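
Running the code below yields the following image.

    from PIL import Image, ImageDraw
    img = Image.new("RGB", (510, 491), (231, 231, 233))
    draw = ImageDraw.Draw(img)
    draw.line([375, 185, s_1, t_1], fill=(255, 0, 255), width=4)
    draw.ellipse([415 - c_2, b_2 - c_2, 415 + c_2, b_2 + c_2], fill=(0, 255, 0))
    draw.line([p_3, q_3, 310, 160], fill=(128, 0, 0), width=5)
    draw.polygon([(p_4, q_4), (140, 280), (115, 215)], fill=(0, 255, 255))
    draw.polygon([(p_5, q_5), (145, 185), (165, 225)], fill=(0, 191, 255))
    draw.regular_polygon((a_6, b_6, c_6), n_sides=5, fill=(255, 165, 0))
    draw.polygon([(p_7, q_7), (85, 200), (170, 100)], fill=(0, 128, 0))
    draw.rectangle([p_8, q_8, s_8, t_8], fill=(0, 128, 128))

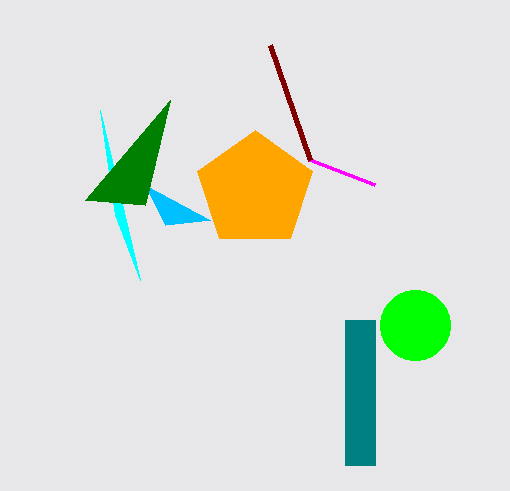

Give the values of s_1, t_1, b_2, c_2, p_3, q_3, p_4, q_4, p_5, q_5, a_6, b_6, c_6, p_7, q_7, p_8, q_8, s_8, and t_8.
s_1 = 310
t_1 = 160
b_2 = 325
c_2 = 35
p_3 = 270
q_3 = 45
p_4 = 100
q_4 = 110
p_5 = 210
q_5 = 220
a_6 = 255
b_6 = 190
c_6 = 60
p_7 = 145
q_7 = 205
p_8 = 345
q_8 = 320
s_8 = 375
t_8 = 465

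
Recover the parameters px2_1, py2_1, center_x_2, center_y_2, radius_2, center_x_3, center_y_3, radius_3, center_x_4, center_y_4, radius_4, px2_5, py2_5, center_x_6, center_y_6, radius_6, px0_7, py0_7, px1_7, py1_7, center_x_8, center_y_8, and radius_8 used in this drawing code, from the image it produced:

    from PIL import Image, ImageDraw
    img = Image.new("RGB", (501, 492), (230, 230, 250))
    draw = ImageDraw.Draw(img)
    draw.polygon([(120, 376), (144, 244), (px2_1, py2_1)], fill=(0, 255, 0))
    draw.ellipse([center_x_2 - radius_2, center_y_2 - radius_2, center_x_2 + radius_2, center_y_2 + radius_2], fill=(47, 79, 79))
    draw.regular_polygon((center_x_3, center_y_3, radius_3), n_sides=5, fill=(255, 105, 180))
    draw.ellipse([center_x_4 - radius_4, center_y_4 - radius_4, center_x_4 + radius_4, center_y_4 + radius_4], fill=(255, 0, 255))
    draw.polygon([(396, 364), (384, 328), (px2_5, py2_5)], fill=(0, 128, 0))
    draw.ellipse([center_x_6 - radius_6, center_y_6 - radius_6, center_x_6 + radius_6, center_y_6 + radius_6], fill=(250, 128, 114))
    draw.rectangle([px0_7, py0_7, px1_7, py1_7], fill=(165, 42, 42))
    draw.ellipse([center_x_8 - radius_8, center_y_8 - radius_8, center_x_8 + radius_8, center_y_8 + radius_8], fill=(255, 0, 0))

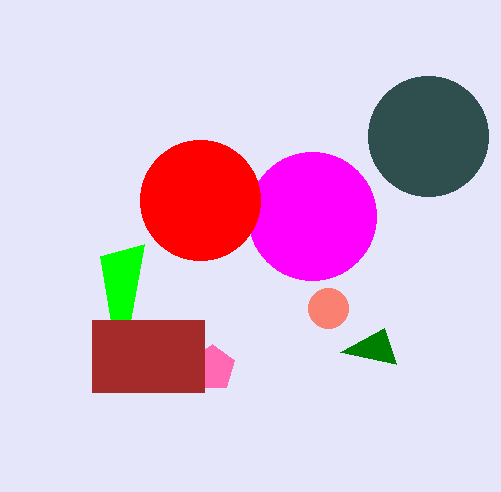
px2_1 = 100, py2_1 = 256, center_x_2 = 428, center_y_2 = 136, radius_2 = 60, center_x_3 = 212, center_y_3 = 368, radius_3 = 24, center_x_4 = 312, center_y_4 = 216, radius_4 = 64, px2_5 = 340, py2_5 = 352, center_x_6 = 328, center_y_6 = 308, radius_6 = 20, px0_7 = 92, py0_7 = 320, px1_7 = 204, py1_7 = 392, center_x_8 = 200, center_y_8 = 200, radius_8 = 60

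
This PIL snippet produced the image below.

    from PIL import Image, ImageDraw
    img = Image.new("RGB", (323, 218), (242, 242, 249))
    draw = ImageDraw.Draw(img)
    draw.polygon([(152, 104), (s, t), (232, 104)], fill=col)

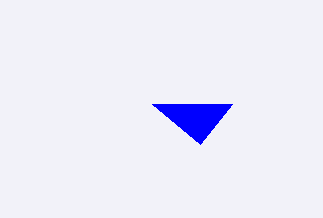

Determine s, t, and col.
s = 200
t = 144
col = 'blue'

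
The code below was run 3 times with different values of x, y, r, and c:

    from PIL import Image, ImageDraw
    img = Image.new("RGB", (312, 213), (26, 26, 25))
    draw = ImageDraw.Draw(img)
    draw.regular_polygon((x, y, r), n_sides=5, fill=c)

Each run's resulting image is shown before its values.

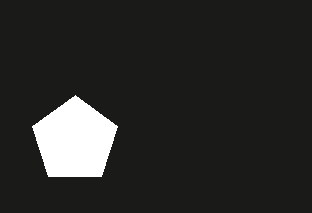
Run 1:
x = 75
y = 140
r = 45
c = 'white'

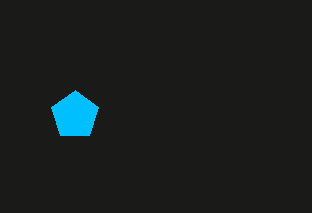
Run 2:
x = 75
y = 115
r = 25
c = 'deepskyblue'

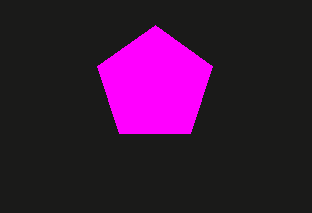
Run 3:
x = 155, y = 85, r = 60, c = 'magenta'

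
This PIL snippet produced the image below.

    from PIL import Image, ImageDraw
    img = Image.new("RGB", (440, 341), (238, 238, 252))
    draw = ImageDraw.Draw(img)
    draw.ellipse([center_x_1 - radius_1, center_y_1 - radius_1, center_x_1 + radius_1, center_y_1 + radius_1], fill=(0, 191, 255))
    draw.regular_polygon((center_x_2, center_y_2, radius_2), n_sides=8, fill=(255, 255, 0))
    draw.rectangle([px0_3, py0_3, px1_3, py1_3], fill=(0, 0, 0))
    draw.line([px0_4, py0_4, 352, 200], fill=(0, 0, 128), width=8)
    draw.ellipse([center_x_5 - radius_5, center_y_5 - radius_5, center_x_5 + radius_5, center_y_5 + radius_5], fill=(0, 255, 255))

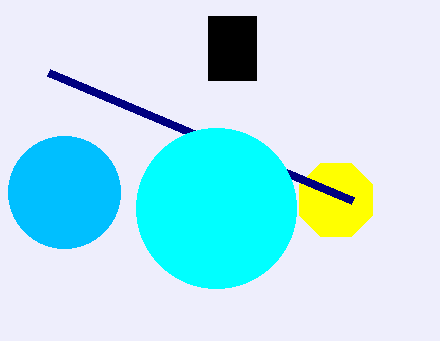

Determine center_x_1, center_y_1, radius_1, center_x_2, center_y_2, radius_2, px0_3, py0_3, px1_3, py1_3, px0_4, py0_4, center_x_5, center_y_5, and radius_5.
center_x_1 = 64; center_y_1 = 192; radius_1 = 56; center_x_2 = 336; center_y_2 = 200; radius_2 = 40; px0_3 = 208; py0_3 = 16; px1_3 = 256; py1_3 = 80; px0_4 = 48; py0_4 = 72; center_x_5 = 216; center_y_5 = 208; radius_5 = 80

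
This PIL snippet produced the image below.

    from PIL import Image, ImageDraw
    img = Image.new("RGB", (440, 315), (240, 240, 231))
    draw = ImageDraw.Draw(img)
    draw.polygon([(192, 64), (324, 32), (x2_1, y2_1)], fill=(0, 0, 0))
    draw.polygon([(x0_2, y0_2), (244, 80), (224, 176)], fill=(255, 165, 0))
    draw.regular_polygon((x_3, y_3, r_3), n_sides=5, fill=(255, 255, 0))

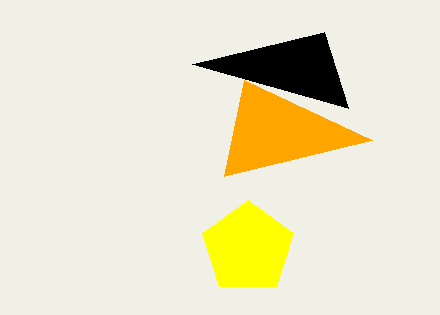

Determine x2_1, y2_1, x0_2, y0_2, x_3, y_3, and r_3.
x2_1 = 348, y2_1 = 108, x0_2 = 372, y0_2 = 140, x_3 = 248, y_3 = 248, r_3 = 48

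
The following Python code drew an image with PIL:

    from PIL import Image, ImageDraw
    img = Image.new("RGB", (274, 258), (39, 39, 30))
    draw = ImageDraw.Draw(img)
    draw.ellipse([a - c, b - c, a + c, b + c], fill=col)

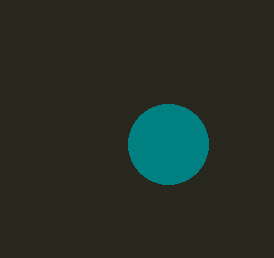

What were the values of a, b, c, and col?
a = 168; b = 144; c = 40; col = 'teal'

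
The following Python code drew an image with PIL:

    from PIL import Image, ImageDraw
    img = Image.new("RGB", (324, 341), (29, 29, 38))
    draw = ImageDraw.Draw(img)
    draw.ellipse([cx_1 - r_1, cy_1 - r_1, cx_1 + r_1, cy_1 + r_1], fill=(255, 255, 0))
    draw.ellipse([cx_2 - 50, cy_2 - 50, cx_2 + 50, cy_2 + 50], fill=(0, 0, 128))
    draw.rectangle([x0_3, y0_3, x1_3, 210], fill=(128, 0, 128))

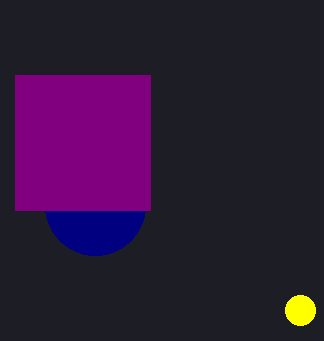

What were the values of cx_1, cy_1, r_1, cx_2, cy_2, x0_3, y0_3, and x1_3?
cx_1 = 300; cy_1 = 310; r_1 = 15; cx_2 = 95; cy_2 = 205; x0_3 = 15; y0_3 = 75; x1_3 = 150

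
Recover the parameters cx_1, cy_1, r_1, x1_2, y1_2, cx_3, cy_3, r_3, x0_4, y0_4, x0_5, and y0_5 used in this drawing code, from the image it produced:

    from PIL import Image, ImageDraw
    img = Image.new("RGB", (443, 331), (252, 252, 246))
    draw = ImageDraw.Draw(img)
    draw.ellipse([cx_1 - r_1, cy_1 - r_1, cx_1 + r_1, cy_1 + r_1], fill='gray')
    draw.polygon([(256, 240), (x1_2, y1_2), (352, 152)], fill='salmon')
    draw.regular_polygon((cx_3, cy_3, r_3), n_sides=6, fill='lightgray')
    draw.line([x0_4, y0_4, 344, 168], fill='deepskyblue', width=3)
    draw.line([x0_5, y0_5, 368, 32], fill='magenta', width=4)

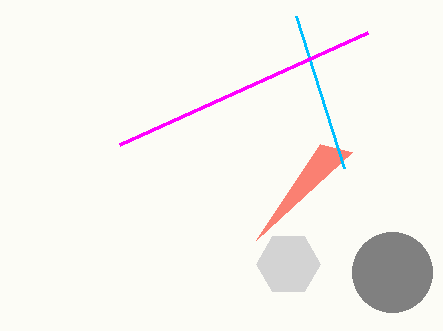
cx_1 = 392; cy_1 = 272; r_1 = 40; x1_2 = 320; y1_2 = 144; cx_3 = 288; cy_3 = 264; r_3 = 32; x0_4 = 296; y0_4 = 16; x0_5 = 120; y0_5 = 144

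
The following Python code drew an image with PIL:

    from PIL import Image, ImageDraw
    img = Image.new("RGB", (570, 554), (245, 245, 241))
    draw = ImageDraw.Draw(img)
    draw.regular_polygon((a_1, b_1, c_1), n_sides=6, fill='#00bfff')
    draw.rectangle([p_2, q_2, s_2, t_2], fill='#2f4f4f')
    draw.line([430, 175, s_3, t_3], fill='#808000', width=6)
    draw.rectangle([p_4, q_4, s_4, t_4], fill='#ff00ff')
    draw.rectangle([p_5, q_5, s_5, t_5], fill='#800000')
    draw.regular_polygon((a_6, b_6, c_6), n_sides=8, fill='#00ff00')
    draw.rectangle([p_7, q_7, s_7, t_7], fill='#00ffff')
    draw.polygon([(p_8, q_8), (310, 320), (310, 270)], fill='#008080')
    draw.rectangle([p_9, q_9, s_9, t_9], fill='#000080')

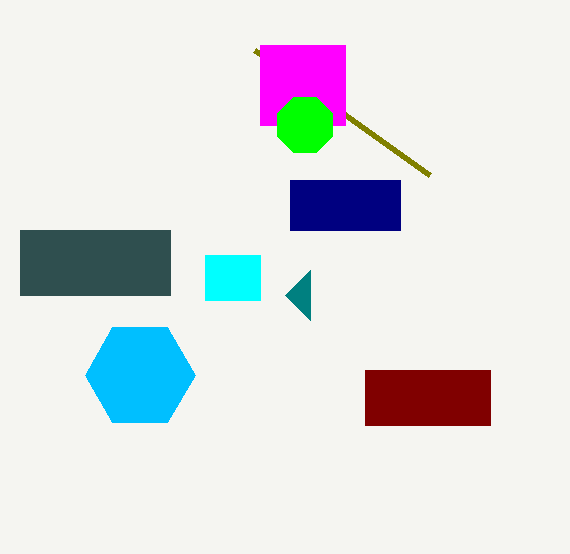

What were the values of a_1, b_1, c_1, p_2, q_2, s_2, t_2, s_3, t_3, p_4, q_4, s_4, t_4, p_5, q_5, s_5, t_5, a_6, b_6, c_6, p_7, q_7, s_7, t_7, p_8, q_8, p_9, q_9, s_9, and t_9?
a_1 = 140
b_1 = 375
c_1 = 55
p_2 = 20
q_2 = 230
s_2 = 170
t_2 = 295
s_3 = 255
t_3 = 50
p_4 = 260
q_4 = 45
s_4 = 345
t_4 = 125
p_5 = 365
q_5 = 370
s_5 = 490
t_5 = 425
a_6 = 305
b_6 = 125
c_6 = 30
p_7 = 205
q_7 = 255
s_7 = 260
t_7 = 300
p_8 = 285
q_8 = 295
p_9 = 290
q_9 = 180
s_9 = 400
t_9 = 230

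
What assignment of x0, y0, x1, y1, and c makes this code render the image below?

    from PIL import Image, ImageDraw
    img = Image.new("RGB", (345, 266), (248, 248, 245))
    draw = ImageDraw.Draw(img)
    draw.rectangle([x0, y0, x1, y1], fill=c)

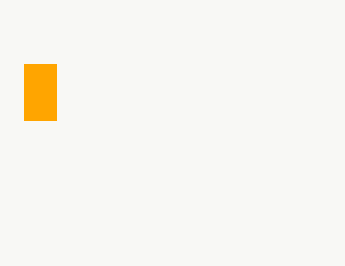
x0 = 24; y0 = 64; x1 = 56; y1 = 120; c = 'orange'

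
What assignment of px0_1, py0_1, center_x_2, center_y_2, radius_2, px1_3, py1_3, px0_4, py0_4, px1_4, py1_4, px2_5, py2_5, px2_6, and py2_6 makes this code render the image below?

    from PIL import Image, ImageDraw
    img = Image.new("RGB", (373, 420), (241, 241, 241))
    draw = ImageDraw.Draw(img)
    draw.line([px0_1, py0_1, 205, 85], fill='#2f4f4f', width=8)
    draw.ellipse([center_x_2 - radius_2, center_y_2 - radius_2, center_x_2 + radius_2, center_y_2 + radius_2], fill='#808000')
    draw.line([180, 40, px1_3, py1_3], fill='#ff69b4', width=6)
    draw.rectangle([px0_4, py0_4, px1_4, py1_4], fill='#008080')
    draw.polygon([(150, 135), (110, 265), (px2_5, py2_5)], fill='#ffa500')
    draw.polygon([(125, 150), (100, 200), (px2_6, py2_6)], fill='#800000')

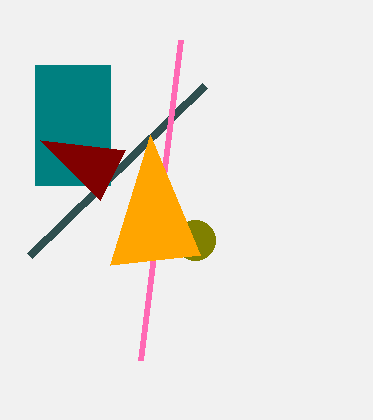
px0_1 = 30; py0_1 = 255; center_x_2 = 195; center_y_2 = 240; radius_2 = 20; px1_3 = 140; py1_3 = 360; px0_4 = 35; py0_4 = 65; px1_4 = 110; py1_4 = 185; px2_5 = 200; py2_5 = 255; px2_6 = 40; py2_6 = 140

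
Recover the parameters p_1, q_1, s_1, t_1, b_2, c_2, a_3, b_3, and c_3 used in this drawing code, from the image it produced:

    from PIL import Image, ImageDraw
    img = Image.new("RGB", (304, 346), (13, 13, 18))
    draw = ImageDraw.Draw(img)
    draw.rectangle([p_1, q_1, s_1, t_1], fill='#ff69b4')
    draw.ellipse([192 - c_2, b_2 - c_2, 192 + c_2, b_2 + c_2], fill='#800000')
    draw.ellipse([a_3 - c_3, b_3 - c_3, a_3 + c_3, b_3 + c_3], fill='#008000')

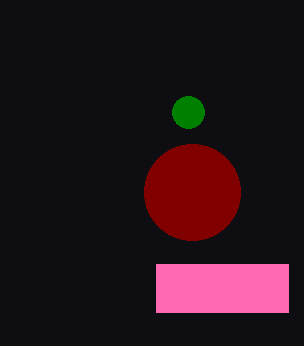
p_1 = 156; q_1 = 264; s_1 = 288; t_1 = 312; b_2 = 192; c_2 = 48; a_3 = 188; b_3 = 112; c_3 = 16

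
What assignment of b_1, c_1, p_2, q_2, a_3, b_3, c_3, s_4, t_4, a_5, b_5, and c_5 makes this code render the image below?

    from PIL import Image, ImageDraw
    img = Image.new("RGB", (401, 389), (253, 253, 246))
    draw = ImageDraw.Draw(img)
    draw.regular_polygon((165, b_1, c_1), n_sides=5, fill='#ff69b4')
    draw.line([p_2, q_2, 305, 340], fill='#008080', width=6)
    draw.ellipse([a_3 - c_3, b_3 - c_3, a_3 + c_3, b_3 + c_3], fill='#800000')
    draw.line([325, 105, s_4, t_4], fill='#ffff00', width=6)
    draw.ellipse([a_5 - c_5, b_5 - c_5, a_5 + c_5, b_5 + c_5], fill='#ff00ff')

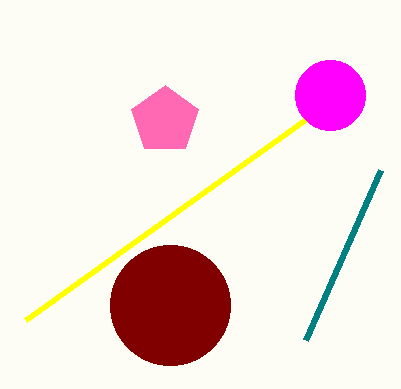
b_1 = 120; c_1 = 35; p_2 = 380; q_2 = 170; a_3 = 170; b_3 = 305; c_3 = 60; s_4 = 25; t_4 = 320; a_5 = 330; b_5 = 95; c_5 = 35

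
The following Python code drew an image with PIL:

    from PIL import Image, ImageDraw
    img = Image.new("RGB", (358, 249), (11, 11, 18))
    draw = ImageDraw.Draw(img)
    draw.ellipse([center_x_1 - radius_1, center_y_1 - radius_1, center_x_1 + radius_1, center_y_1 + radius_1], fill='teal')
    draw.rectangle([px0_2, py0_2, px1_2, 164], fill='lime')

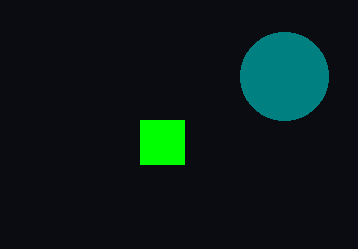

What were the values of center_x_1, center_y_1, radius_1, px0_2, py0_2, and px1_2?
center_x_1 = 284, center_y_1 = 76, radius_1 = 44, px0_2 = 140, py0_2 = 120, px1_2 = 184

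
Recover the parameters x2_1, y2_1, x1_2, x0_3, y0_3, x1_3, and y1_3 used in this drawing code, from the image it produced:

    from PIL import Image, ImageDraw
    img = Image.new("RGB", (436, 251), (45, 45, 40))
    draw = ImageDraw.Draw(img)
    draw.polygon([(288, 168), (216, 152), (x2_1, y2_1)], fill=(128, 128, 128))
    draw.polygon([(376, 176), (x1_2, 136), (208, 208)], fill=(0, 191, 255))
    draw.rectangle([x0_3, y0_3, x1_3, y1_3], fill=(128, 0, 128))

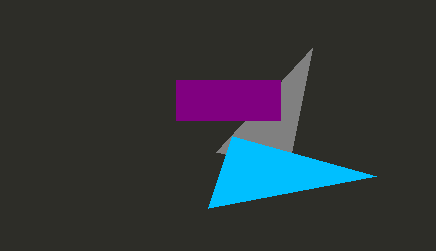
x2_1 = 312, y2_1 = 48, x1_2 = 232, x0_3 = 176, y0_3 = 80, x1_3 = 280, y1_3 = 120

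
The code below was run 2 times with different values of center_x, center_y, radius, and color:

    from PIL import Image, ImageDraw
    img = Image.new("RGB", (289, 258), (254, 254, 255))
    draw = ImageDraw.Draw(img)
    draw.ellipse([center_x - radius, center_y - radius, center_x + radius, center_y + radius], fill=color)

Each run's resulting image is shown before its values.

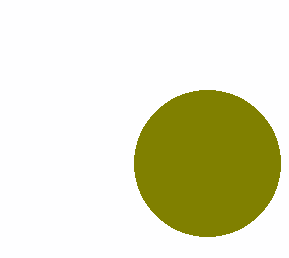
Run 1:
center_x = 207; center_y = 163; radius = 73; color = 'olive'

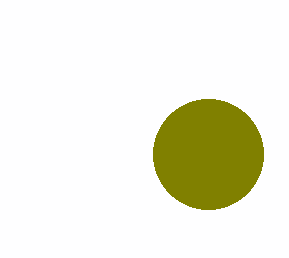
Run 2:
center_x = 208
center_y = 154
radius = 55
color = 'olive'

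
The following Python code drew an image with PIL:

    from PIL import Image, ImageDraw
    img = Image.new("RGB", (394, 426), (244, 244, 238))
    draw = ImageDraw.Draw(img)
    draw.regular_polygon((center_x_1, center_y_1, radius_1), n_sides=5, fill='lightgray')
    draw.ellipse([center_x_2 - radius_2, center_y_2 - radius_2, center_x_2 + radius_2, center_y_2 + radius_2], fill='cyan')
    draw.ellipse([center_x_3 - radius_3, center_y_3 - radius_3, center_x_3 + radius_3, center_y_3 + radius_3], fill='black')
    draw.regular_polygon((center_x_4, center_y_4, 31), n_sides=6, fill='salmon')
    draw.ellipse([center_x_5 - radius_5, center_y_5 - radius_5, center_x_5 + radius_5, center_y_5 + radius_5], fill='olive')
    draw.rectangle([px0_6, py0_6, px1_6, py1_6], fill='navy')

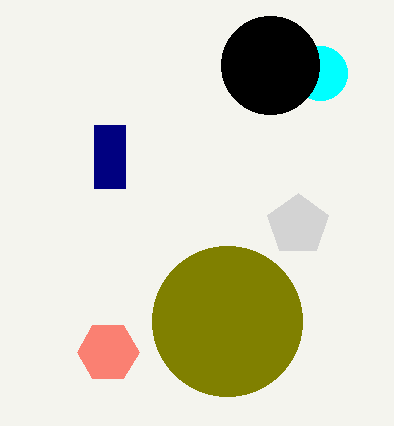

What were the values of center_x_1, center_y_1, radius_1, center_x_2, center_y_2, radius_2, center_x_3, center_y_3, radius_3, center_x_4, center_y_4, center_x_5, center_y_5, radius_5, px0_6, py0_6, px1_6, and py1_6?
center_x_1 = 298; center_y_1 = 225; radius_1 = 32; center_x_2 = 320; center_y_2 = 73; radius_2 = 27; center_x_3 = 270; center_y_3 = 65; radius_3 = 49; center_x_4 = 108; center_y_4 = 352; center_x_5 = 227; center_y_5 = 321; radius_5 = 75; px0_6 = 94; py0_6 = 125; px1_6 = 125; py1_6 = 188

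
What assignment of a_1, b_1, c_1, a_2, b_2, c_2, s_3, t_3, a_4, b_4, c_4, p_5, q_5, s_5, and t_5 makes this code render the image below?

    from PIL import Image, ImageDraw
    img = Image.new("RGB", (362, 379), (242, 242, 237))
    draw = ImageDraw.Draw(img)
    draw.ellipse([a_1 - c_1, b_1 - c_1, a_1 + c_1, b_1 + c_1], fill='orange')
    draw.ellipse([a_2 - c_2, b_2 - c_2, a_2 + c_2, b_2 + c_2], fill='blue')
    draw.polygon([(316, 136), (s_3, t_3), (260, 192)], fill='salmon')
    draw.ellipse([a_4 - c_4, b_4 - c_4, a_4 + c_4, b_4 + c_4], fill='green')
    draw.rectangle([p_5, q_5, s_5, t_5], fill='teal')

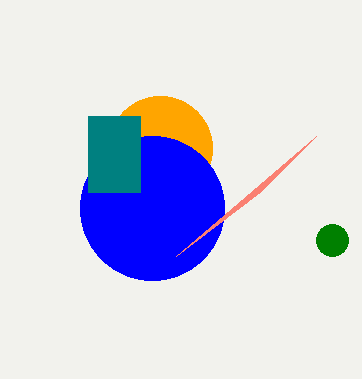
a_1 = 160
b_1 = 148
c_1 = 52
a_2 = 152
b_2 = 208
c_2 = 72
s_3 = 176
t_3 = 256
a_4 = 332
b_4 = 240
c_4 = 16
p_5 = 88
q_5 = 116
s_5 = 140
t_5 = 192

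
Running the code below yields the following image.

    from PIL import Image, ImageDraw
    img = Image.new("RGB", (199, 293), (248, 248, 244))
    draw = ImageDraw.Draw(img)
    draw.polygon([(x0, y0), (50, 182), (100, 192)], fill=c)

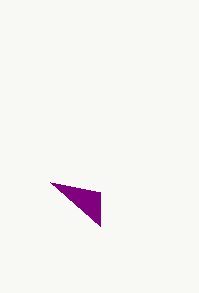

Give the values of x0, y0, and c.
x0 = 100; y0 = 226; c = 'purple'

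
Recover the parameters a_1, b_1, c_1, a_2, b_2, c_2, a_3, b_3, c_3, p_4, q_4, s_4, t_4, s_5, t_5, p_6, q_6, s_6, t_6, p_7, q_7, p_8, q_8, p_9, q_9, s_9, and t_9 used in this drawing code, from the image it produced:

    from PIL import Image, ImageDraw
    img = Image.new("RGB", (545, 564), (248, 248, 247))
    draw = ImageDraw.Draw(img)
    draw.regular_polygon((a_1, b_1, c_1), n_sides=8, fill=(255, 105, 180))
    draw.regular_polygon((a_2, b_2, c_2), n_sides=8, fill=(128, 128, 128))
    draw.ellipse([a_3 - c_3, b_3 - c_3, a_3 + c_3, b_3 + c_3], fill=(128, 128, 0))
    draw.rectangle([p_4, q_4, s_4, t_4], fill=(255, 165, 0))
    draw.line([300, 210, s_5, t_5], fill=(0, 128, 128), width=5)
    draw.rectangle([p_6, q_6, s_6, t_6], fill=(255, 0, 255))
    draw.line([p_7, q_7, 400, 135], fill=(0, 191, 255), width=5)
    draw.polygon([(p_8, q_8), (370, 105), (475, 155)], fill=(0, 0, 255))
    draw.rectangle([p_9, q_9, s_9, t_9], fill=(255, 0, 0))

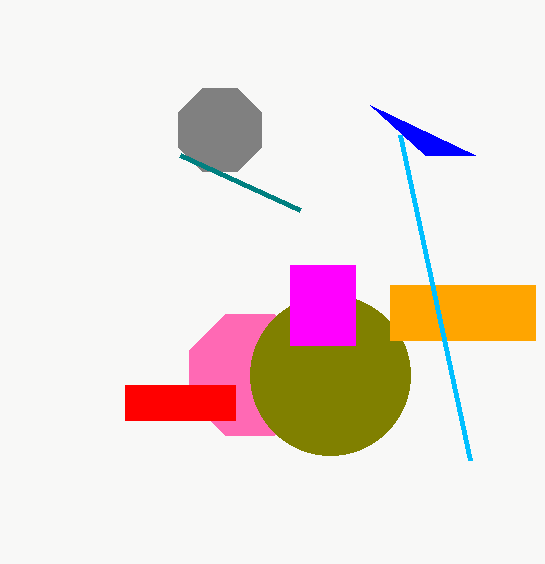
a_1 = 250; b_1 = 375; c_1 = 65; a_2 = 220; b_2 = 130; c_2 = 45; a_3 = 330; b_3 = 375; c_3 = 80; p_4 = 390; q_4 = 285; s_4 = 535; t_4 = 340; s_5 = 180; t_5 = 155; p_6 = 290; q_6 = 265; s_6 = 355; t_6 = 345; p_7 = 470; q_7 = 460; p_8 = 425; q_8 = 155; p_9 = 125; q_9 = 385; s_9 = 235; t_9 = 420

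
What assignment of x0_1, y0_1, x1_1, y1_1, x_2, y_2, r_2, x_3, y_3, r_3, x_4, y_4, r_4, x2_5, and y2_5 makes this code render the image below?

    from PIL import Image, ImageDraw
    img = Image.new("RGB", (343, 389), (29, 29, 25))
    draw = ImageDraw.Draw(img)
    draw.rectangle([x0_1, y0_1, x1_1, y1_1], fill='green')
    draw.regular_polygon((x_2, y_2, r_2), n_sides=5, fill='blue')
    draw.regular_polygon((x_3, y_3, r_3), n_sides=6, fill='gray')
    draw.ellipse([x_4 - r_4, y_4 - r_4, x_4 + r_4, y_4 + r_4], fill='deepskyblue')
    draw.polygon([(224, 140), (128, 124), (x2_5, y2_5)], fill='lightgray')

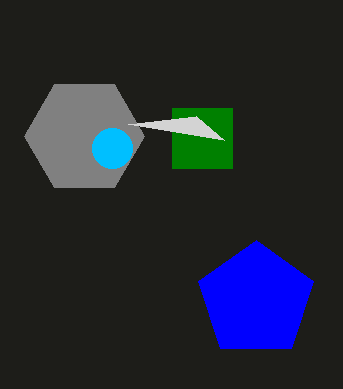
x0_1 = 172, y0_1 = 108, x1_1 = 232, y1_1 = 168, x_2 = 256, y_2 = 300, r_2 = 60, x_3 = 84, y_3 = 136, r_3 = 60, x_4 = 112, y_4 = 148, r_4 = 20, x2_5 = 196, y2_5 = 116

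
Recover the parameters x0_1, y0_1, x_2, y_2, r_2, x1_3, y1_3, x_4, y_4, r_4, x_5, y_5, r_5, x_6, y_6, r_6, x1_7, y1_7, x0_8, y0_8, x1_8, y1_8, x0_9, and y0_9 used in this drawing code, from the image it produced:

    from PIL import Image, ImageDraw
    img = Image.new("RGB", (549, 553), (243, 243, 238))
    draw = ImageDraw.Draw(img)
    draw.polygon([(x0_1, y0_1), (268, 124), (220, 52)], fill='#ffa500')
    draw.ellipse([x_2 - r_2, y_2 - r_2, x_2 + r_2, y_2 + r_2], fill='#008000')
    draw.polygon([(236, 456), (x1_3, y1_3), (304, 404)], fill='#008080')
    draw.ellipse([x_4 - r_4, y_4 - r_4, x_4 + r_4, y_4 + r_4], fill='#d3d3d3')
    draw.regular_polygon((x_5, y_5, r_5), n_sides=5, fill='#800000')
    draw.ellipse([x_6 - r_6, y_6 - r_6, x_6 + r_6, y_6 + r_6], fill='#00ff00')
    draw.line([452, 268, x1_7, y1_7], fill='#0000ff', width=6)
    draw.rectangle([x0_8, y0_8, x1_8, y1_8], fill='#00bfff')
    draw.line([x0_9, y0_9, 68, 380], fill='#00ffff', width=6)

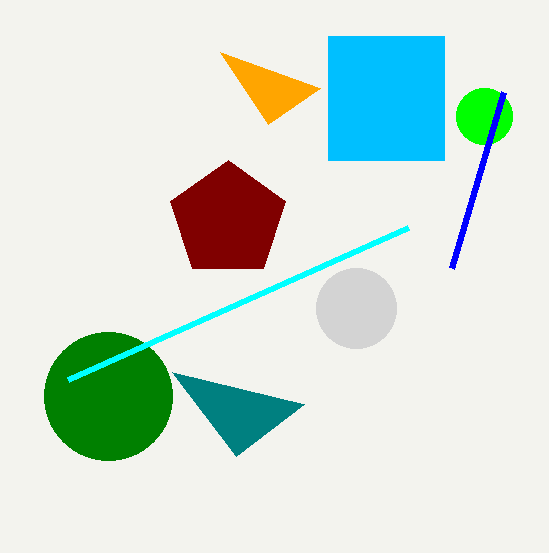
x0_1 = 320, y0_1 = 88, x_2 = 108, y_2 = 396, r_2 = 64, x1_3 = 172, y1_3 = 372, x_4 = 356, y_4 = 308, r_4 = 40, x_5 = 228, y_5 = 220, r_5 = 60, x_6 = 484, y_6 = 116, r_6 = 28, x1_7 = 504, y1_7 = 92, x0_8 = 328, y0_8 = 36, x1_8 = 444, y1_8 = 160, x0_9 = 408, y0_9 = 228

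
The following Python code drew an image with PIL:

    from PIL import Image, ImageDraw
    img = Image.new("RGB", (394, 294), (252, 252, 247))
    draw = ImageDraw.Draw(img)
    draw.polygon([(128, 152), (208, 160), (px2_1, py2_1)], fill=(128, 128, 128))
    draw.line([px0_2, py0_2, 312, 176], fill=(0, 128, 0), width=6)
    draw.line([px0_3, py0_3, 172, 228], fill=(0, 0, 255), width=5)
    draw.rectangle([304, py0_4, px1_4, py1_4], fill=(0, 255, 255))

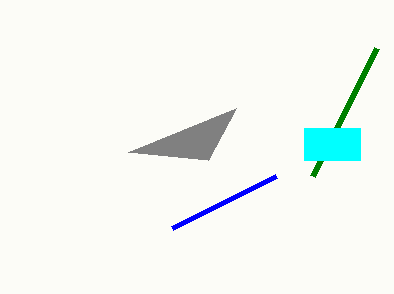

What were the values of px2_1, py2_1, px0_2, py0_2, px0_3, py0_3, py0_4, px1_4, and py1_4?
px2_1 = 236
py2_1 = 108
px0_2 = 376
py0_2 = 48
px0_3 = 276
py0_3 = 176
py0_4 = 128
px1_4 = 360
py1_4 = 160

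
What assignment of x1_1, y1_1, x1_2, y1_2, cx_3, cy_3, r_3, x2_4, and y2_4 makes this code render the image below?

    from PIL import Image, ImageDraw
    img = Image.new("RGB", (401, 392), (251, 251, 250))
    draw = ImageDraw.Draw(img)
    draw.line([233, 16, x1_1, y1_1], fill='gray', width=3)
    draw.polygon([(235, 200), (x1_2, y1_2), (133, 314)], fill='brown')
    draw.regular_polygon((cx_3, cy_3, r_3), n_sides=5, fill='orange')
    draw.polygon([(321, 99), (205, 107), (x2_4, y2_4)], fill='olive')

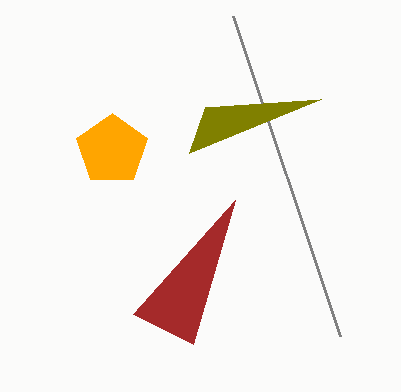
x1_1 = 340, y1_1 = 336, x1_2 = 193, y1_2 = 344, cx_3 = 112, cy_3 = 150, r_3 = 37, x2_4 = 189, y2_4 = 153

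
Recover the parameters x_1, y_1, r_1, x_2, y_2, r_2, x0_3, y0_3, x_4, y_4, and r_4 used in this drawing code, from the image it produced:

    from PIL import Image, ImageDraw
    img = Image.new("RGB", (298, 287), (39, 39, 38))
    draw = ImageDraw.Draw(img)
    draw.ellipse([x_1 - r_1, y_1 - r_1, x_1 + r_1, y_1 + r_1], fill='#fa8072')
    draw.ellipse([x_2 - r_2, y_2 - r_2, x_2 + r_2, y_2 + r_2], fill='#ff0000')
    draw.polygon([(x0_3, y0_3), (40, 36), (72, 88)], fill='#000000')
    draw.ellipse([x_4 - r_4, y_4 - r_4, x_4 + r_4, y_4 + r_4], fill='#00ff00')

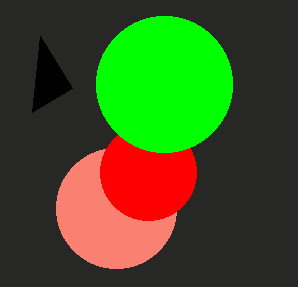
x_1 = 116, y_1 = 208, r_1 = 60, x_2 = 148, y_2 = 172, r_2 = 48, x0_3 = 32, y0_3 = 112, x_4 = 164, y_4 = 84, r_4 = 68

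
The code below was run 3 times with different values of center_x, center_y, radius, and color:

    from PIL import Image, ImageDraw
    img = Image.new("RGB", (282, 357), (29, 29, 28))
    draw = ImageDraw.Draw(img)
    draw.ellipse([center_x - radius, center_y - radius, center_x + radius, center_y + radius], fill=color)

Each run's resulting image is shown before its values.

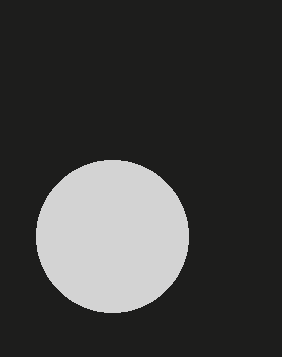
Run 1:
center_x = 112; center_y = 236; radius = 76; color = 'lightgray'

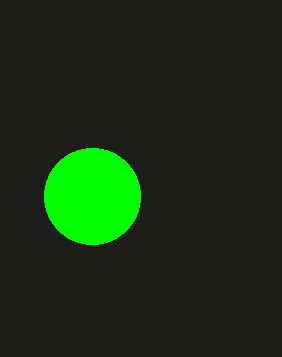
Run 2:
center_x = 92, center_y = 196, radius = 48, color = 'lime'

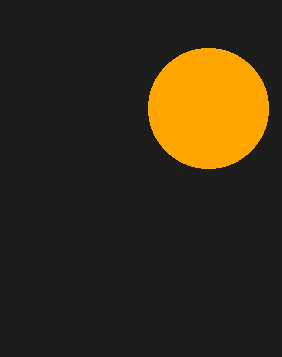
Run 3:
center_x = 208; center_y = 108; radius = 60; color = 'orange'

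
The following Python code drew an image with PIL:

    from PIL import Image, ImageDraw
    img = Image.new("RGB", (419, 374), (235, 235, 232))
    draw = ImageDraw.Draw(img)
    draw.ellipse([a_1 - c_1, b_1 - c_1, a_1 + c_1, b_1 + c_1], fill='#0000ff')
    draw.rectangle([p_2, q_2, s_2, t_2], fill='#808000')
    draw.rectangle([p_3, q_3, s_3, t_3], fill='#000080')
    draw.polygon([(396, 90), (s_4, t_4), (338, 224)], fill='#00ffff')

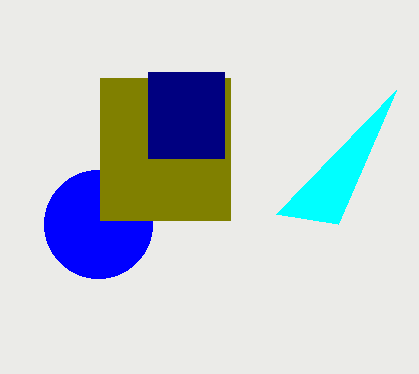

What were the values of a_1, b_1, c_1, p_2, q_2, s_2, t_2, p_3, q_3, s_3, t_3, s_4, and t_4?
a_1 = 98; b_1 = 224; c_1 = 54; p_2 = 100; q_2 = 78; s_2 = 230; t_2 = 220; p_3 = 148; q_3 = 72; s_3 = 224; t_3 = 158; s_4 = 276; t_4 = 214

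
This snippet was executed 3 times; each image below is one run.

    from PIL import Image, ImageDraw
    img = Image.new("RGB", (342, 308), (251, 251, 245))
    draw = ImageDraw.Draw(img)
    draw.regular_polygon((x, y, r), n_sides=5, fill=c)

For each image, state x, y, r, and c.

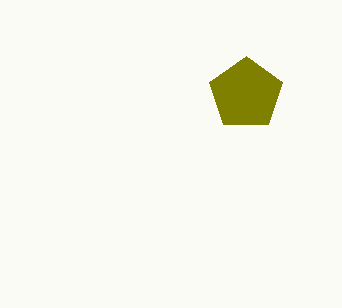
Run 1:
x = 246; y = 94; r = 38; c = 'olive'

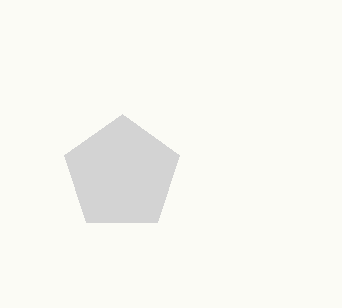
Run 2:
x = 122
y = 174
r = 60
c = 'lightgray'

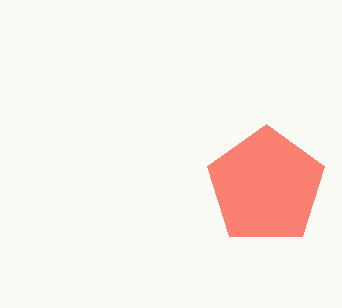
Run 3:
x = 266, y = 186, r = 62, c = 'salmon'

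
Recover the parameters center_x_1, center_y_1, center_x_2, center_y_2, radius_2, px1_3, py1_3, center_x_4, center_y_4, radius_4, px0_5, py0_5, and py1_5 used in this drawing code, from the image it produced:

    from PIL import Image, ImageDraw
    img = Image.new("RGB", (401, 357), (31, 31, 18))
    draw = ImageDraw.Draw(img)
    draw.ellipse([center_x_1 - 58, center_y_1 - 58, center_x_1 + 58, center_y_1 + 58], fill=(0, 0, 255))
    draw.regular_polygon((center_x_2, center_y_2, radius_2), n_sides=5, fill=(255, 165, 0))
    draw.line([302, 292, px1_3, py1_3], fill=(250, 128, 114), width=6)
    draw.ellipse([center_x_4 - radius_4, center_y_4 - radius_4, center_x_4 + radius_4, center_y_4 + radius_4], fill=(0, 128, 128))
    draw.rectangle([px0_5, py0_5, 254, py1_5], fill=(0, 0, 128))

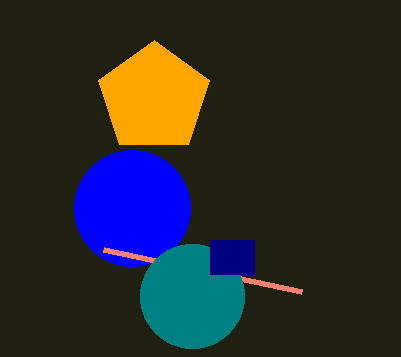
center_x_1 = 132; center_y_1 = 208; center_x_2 = 154; center_y_2 = 98; radius_2 = 58; px1_3 = 104; py1_3 = 250; center_x_4 = 192; center_y_4 = 296; radius_4 = 52; px0_5 = 210; py0_5 = 240; py1_5 = 274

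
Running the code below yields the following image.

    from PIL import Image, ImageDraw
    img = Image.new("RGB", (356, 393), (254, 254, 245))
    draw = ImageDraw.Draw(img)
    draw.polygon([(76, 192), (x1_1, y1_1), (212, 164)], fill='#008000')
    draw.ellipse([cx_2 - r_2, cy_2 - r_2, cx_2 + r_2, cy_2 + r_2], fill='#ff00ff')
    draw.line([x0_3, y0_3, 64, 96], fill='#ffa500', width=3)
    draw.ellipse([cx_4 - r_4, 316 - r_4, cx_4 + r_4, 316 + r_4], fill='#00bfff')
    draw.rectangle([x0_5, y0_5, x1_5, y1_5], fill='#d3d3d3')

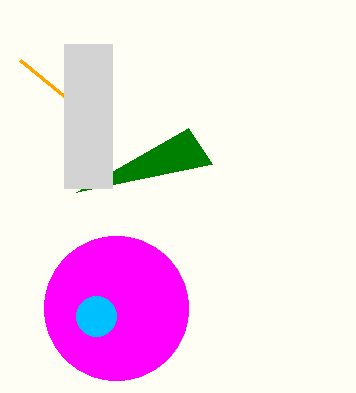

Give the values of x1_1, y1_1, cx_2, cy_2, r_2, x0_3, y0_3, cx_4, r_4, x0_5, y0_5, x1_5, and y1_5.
x1_1 = 188, y1_1 = 128, cx_2 = 116, cy_2 = 308, r_2 = 72, x0_3 = 20, y0_3 = 60, cx_4 = 96, r_4 = 20, x0_5 = 64, y0_5 = 44, x1_5 = 112, y1_5 = 188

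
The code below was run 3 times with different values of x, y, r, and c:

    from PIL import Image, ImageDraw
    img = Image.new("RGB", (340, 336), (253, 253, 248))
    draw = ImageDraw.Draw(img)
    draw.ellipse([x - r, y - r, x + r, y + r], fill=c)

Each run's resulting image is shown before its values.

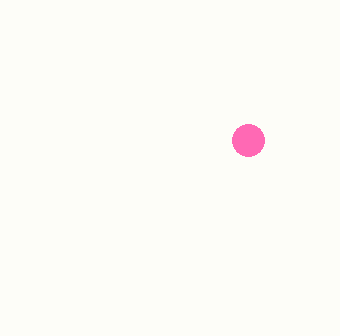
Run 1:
x = 248; y = 140; r = 16; c = 'hotpink'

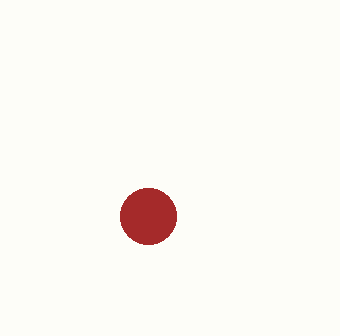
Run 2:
x = 148
y = 216
r = 28
c = 'brown'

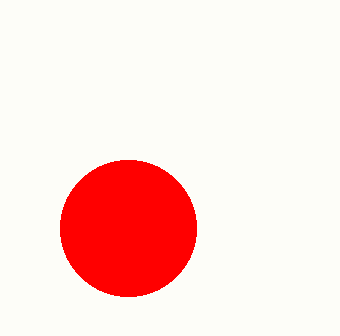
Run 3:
x = 128; y = 228; r = 68; c = 'red'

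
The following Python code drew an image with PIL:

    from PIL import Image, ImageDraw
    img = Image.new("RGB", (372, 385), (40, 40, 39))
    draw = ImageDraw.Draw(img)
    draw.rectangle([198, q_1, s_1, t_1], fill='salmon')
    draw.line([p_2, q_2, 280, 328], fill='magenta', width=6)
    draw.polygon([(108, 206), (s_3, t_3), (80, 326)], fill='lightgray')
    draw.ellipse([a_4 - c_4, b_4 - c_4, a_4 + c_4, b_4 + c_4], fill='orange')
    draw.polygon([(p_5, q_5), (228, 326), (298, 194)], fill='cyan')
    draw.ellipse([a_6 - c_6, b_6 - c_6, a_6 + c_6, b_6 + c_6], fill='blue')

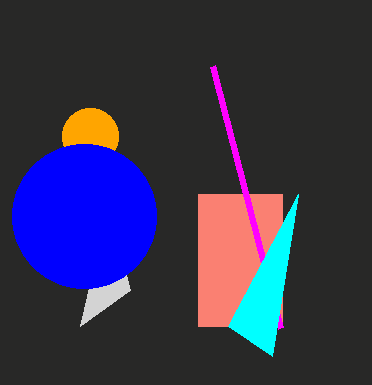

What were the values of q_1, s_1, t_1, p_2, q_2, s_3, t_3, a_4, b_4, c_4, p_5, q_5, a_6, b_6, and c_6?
q_1 = 194
s_1 = 282
t_1 = 326
p_2 = 212
q_2 = 66
s_3 = 130
t_3 = 290
a_4 = 90
b_4 = 136
c_4 = 28
p_5 = 272
q_5 = 356
a_6 = 84
b_6 = 216
c_6 = 72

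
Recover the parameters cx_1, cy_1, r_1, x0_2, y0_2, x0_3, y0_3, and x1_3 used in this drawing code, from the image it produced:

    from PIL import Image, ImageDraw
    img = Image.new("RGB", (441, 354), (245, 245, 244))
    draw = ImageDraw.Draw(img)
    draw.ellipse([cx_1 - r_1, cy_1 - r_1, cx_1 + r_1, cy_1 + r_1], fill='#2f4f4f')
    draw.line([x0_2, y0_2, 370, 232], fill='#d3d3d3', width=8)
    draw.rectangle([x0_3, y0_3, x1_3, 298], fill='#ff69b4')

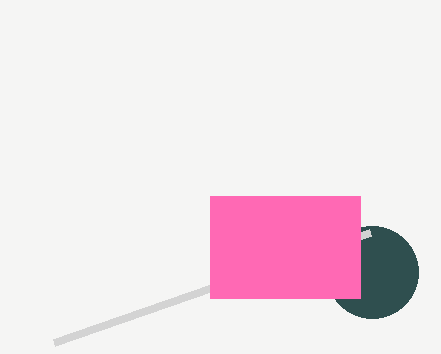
cx_1 = 372, cy_1 = 272, r_1 = 46, x0_2 = 54, y0_2 = 342, x0_3 = 210, y0_3 = 196, x1_3 = 360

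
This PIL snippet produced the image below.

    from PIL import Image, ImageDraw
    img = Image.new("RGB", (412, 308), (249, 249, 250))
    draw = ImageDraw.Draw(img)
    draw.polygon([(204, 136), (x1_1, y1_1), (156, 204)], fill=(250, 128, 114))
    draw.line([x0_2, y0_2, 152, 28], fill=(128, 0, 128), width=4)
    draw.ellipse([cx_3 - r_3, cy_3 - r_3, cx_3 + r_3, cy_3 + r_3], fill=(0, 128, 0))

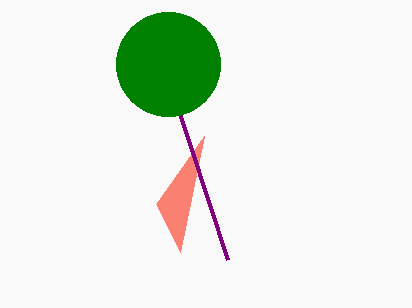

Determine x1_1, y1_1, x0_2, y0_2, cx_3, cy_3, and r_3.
x1_1 = 180; y1_1 = 252; x0_2 = 228; y0_2 = 260; cx_3 = 168; cy_3 = 64; r_3 = 52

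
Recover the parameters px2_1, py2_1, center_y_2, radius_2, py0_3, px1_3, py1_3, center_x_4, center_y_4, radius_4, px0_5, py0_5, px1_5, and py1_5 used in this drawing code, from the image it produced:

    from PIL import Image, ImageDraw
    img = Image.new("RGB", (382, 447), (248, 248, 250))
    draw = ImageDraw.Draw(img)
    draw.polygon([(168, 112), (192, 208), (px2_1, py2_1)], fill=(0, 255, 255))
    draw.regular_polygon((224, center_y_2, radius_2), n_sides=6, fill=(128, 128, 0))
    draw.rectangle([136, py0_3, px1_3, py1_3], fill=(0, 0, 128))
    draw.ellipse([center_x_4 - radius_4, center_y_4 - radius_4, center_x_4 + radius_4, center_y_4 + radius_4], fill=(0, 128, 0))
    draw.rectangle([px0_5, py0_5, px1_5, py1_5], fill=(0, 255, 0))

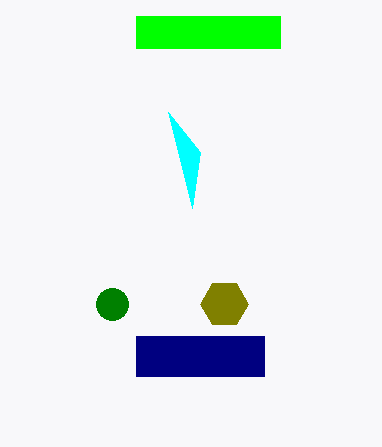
px2_1 = 200; py2_1 = 152; center_y_2 = 304; radius_2 = 24; py0_3 = 336; px1_3 = 264; py1_3 = 376; center_x_4 = 112; center_y_4 = 304; radius_4 = 16; px0_5 = 136; py0_5 = 16; px1_5 = 280; py1_5 = 48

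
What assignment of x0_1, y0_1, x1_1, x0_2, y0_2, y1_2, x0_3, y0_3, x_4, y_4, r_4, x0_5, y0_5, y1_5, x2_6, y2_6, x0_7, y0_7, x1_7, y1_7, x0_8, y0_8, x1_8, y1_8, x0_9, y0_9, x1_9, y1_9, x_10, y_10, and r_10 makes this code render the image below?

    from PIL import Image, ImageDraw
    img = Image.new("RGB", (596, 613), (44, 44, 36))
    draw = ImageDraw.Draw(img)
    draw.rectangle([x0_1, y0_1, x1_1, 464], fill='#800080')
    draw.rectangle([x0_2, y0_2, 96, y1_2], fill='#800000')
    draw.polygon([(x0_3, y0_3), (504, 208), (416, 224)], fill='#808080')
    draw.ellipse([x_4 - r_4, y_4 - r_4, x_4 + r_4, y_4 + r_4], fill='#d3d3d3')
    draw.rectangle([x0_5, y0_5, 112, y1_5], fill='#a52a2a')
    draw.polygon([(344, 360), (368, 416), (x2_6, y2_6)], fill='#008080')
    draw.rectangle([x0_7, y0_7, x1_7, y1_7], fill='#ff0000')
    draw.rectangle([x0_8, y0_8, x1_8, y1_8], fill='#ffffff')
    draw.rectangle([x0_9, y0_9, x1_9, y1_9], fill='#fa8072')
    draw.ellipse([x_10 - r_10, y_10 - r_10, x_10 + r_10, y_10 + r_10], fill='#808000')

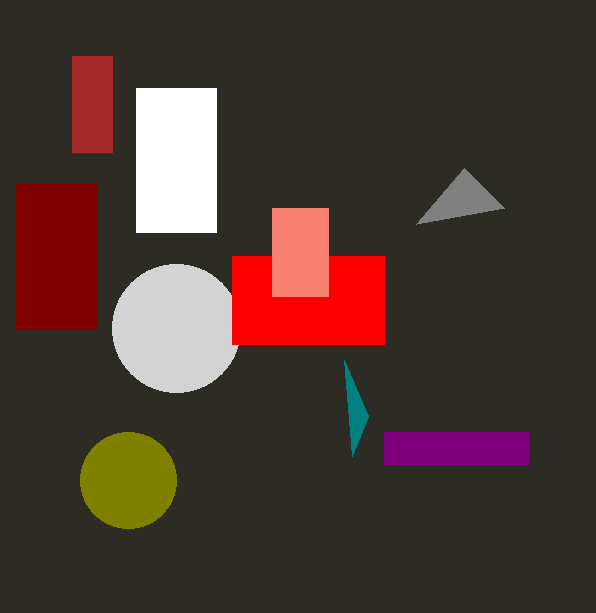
x0_1 = 384, y0_1 = 432, x1_1 = 528, x0_2 = 16, y0_2 = 184, y1_2 = 328, x0_3 = 464, y0_3 = 168, x_4 = 176, y_4 = 328, r_4 = 64, x0_5 = 72, y0_5 = 56, y1_5 = 152, x2_6 = 352, y2_6 = 456, x0_7 = 232, y0_7 = 256, x1_7 = 384, y1_7 = 344, x0_8 = 136, y0_8 = 88, x1_8 = 216, y1_8 = 232, x0_9 = 272, y0_9 = 208, x1_9 = 328, y1_9 = 296, x_10 = 128, y_10 = 480, r_10 = 48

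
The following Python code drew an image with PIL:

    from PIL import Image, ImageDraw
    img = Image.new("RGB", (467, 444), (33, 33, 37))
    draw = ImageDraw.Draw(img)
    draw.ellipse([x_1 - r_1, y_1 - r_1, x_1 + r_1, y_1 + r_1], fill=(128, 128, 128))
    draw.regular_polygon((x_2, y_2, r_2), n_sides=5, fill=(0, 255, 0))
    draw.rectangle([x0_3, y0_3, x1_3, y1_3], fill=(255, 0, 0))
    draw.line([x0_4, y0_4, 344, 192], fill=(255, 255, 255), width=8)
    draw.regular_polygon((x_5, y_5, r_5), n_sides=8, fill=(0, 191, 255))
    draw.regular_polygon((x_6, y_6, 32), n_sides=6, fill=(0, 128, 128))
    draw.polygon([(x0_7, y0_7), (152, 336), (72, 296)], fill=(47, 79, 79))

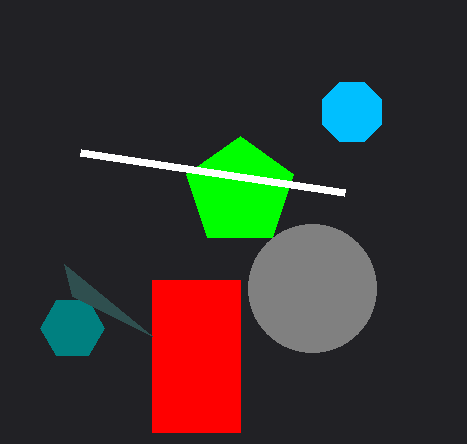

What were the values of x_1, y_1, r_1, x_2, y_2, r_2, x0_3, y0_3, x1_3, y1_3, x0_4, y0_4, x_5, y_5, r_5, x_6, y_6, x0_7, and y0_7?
x_1 = 312
y_1 = 288
r_1 = 64
x_2 = 240
y_2 = 192
r_2 = 56
x0_3 = 152
y0_3 = 280
x1_3 = 240
y1_3 = 432
x0_4 = 80
y0_4 = 152
x_5 = 352
y_5 = 112
r_5 = 32
x_6 = 72
y_6 = 328
x0_7 = 64
y0_7 = 264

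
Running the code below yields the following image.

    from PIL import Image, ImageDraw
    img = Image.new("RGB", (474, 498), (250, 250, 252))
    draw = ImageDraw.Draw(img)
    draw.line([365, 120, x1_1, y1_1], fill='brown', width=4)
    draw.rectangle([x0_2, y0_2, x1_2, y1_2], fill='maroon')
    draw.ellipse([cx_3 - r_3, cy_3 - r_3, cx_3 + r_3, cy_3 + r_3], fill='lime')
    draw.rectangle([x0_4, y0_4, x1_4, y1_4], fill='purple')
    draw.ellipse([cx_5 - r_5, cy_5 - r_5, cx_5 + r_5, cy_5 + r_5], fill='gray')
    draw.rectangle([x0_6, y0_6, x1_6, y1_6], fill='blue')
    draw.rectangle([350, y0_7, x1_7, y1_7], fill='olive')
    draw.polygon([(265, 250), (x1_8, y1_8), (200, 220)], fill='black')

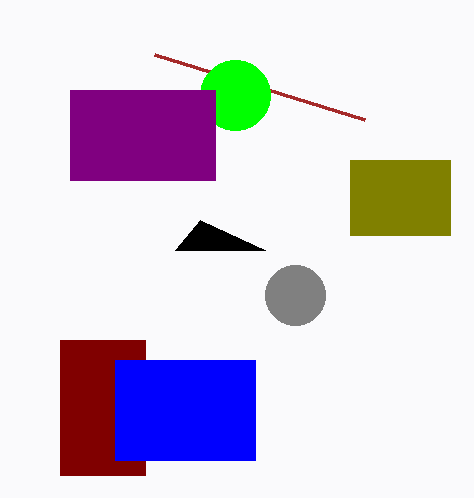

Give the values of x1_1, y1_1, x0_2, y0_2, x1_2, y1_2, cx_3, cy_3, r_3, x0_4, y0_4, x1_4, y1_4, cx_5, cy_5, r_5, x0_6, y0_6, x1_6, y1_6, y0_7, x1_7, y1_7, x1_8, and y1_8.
x1_1 = 155, y1_1 = 55, x0_2 = 60, y0_2 = 340, x1_2 = 145, y1_2 = 475, cx_3 = 235, cy_3 = 95, r_3 = 35, x0_4 = 70, y0_4 = 90, x1_4 = 215, y1_4 = 180, cx_5 = 295, cy_5 = 295, r_5 = 30, x0_6 = 115, y0_6 = 360, x1_6 = 255, y1_6 = 460, y0_7 = 160, x1_7 = 450, y1_7 = 235, x1_8 = 175, y1_8 = 250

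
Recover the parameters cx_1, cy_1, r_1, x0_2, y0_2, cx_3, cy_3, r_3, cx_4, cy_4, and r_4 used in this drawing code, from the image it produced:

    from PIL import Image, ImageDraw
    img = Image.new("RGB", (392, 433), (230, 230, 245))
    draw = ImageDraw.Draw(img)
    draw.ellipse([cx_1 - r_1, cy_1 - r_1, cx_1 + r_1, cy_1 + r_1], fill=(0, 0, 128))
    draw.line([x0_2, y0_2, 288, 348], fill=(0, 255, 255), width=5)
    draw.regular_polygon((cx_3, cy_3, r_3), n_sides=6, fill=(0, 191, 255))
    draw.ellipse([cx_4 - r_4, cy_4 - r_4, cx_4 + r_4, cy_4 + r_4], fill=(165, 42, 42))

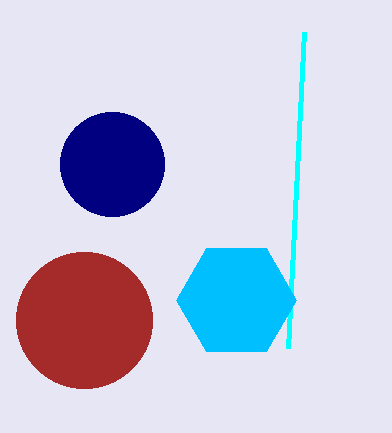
cx_1 = 112; cy_1 = 164; r_1 = 52; x0_2 = 304; y0_2 = 32; cx_3 = 236; cy_3 = 300; r_3 = 60; cx_4 = 84; cy_4 = 320; r_4 = 68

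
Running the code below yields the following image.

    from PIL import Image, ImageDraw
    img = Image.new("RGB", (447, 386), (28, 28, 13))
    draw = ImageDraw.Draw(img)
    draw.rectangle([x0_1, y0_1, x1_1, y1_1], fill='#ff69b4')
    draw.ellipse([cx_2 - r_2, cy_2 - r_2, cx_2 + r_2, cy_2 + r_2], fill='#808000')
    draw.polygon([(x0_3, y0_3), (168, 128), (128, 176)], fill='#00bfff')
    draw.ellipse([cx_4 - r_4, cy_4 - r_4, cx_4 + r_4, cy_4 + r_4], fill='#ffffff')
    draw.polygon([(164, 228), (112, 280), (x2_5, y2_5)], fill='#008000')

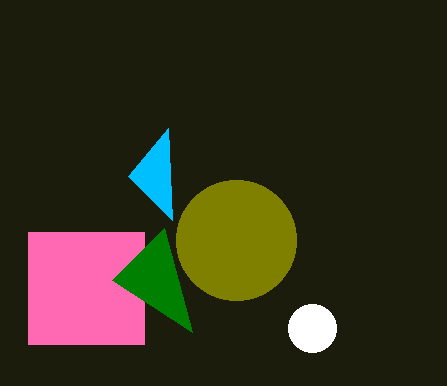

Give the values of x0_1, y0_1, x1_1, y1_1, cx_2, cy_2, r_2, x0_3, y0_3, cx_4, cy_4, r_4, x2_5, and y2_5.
x0_1 = 28; y0_1 = 232; x1_1 = 144; y1_1 = 344; cx_2 = 236; cy_2 = 240; r_2 = 60; x0_3 = 172; y0_3 = 220; cx_4 = 312; cy_4 = 328; r_4 = 24; x2_5 = 192; y2_5 = 332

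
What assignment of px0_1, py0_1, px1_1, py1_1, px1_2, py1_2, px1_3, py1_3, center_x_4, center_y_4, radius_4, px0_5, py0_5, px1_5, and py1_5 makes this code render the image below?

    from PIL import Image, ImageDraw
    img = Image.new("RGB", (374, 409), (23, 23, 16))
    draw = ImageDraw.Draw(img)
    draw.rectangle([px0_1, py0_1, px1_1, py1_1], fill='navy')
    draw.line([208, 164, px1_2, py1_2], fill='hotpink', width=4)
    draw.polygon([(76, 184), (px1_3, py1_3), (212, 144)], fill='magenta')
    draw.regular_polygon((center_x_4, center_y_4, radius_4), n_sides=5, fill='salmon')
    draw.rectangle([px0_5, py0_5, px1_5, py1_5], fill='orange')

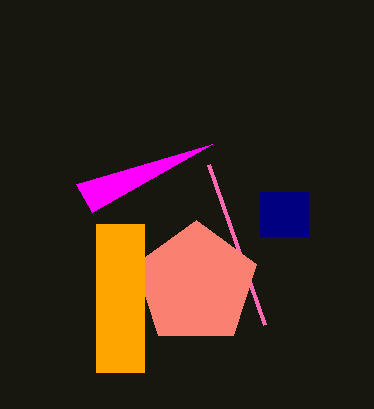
px0_1 = 260
py0_1 = 192
px1_1 = 308
py1_1 = 236
px1_2 = 264
py1_2 = 324
px1_3 = 92
py1_3 = 212
center_x_4 = 196
center_y_4 = 284
radius_4 = 64
px0_5 = 96
py0_5 = 224
px1_5 = 144
py1_5 = 372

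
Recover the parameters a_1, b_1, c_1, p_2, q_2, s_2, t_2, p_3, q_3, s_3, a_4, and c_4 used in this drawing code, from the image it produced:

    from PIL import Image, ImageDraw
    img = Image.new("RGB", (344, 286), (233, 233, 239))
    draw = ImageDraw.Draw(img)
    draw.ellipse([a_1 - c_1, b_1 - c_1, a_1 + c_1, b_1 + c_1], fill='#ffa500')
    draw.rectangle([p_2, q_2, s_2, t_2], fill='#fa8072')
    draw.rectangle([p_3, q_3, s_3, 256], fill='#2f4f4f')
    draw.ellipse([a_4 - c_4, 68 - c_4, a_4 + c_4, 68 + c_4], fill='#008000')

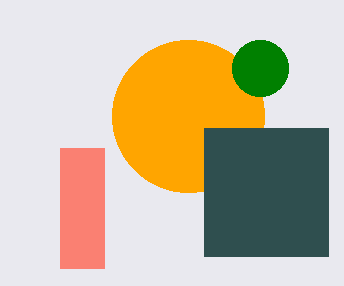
a_1 = 188, b_1 = 116, c_1 = 76, p_2 = 60, q_2 = 148, s_2 = 104, t_2 = 268, p_3 = 204, q_3 = 128, s_3 = 328, a_4 = 260, c_4 = 28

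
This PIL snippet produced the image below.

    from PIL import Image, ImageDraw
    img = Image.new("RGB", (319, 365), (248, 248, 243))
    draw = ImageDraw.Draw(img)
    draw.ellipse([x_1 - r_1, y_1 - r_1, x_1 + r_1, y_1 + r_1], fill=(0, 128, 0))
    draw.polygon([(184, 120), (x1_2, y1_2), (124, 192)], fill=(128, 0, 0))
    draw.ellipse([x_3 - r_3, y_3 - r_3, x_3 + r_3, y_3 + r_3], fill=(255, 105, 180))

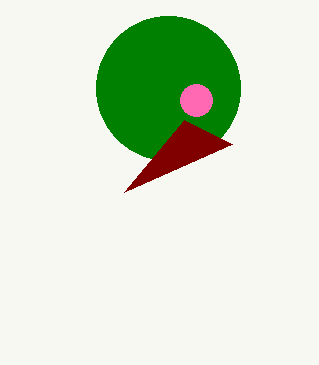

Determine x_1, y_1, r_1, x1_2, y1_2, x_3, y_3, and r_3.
x_1 = 168; y_1 = 88; r_1 = 72; x1_2 = 232; y1_2 = 144; x_3 = 196; y_3 = 100; r_3 = 16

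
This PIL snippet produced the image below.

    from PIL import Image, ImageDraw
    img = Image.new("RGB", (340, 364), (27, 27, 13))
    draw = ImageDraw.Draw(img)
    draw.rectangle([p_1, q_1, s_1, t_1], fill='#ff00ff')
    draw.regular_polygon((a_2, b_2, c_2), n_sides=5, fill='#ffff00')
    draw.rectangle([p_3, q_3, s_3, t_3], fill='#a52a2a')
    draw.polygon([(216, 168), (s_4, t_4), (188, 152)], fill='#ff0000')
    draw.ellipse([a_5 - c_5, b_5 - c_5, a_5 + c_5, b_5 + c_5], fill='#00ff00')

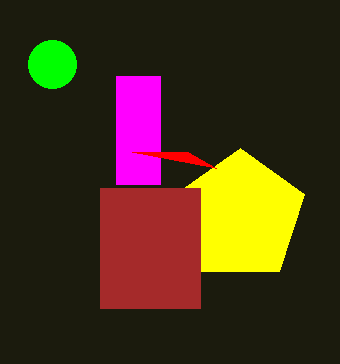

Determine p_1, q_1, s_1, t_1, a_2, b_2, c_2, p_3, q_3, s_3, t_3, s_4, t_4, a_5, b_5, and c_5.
p_1 = 116; q_1 = 76; s_1 = 160; t_1 = 184; a_2 = 240; b_2 = 216; c_2 = 68; p_3 = 100; q_3 = 188; s_3 = 200; t_3 = 308; s_4 = 132; t_4 = 152; a_5 = 52; b_5 = 64; c_5 = 24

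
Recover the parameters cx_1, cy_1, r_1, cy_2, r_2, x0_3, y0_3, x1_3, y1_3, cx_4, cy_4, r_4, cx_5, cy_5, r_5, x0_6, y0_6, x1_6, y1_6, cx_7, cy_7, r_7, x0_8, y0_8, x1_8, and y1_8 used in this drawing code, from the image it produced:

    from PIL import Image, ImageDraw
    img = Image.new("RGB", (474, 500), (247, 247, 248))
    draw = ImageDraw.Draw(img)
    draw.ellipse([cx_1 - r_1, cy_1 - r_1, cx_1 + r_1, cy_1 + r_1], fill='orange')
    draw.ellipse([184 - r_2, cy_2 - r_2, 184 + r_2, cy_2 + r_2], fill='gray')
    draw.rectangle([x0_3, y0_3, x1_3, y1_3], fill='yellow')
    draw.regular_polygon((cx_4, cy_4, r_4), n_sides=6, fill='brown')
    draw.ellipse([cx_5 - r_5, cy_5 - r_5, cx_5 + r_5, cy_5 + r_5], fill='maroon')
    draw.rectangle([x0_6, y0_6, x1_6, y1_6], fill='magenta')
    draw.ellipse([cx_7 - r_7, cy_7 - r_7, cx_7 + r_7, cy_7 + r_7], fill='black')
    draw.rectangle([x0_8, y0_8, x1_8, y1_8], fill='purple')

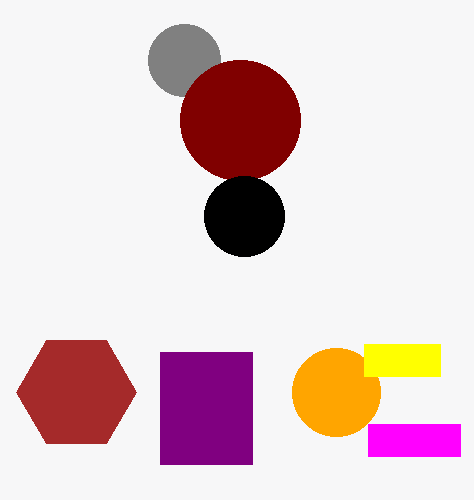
cx_1 = 336; cy_1 = 392; r_1 = 44; cy_2 = 60; r_2 = 36; x0_3 = 364; y0_3 = 344; x1_3 = 440; y1_3 = 376; cx_4 = 76; cy_4 = 392; r_4 = 60; cx_5 = 240; cy_5 = 120; r_5 = 60; x0_6 = 368; y0_6 = 424; x1_6 = 460; y1_6 = 456; cx_7 = 244; cy_7 = 216; r_7 = 40; x0_8 = 160; y0_8 = 352; x1_8 = 252; y1_8 = 464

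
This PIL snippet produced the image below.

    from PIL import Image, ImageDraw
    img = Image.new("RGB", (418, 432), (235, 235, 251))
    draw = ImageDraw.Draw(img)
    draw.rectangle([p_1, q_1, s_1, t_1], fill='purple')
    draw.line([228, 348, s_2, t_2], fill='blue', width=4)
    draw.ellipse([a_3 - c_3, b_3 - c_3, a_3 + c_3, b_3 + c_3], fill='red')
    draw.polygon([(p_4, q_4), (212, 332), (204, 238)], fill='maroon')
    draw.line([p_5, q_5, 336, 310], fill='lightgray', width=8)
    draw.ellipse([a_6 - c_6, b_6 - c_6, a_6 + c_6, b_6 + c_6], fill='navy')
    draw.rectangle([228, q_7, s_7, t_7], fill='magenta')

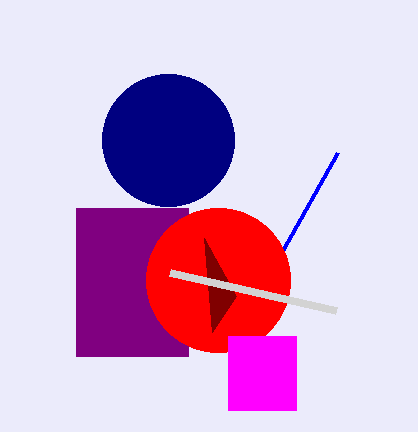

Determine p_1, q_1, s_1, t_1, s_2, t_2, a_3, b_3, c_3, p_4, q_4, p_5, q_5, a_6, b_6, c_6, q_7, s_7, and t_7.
p_1 = 76, q_1 = 208, s_1 = 188, t_1 = 356, s_2 = 338, t_2 = 152, a_3 = 218, b_3 = 280, c_3 = 72, p_4 = 236, q_4 = 296, p_5 = 170, q_5 = 272, a_6 = 168, b_6 = 140, c_6 = 66, q_7 = 336, s_7 = 296, t_7 = 410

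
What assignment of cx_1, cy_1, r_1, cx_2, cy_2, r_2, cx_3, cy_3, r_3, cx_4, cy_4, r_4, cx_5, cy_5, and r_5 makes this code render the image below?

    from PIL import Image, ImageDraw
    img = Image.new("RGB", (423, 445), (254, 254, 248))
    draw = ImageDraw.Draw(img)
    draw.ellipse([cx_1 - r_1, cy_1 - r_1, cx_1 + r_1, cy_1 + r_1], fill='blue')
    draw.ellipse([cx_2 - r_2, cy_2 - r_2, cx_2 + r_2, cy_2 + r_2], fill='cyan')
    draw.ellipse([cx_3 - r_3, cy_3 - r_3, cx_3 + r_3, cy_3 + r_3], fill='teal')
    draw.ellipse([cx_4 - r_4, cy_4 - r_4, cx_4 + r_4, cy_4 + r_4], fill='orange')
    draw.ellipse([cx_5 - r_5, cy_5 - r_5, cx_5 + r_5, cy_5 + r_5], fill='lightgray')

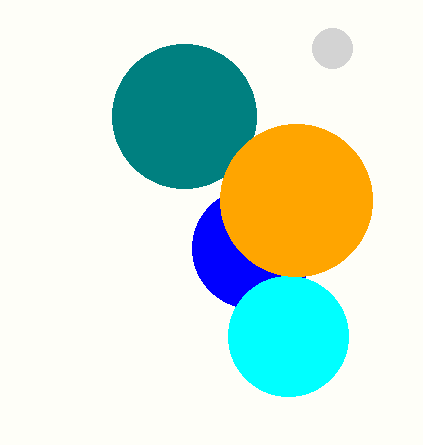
cx_1 = 252
cy_1 = 248
r_1 = 60
cx_2 = 288
cy_2 = 336
r_2 = 60
cx_3 = 184
cy_3 = 116
r_3 = 72
cx_4 = 296
cy_4 = 200
r_4 = 76
cx_5 = 332
cy_5 = 48
r_5 = 20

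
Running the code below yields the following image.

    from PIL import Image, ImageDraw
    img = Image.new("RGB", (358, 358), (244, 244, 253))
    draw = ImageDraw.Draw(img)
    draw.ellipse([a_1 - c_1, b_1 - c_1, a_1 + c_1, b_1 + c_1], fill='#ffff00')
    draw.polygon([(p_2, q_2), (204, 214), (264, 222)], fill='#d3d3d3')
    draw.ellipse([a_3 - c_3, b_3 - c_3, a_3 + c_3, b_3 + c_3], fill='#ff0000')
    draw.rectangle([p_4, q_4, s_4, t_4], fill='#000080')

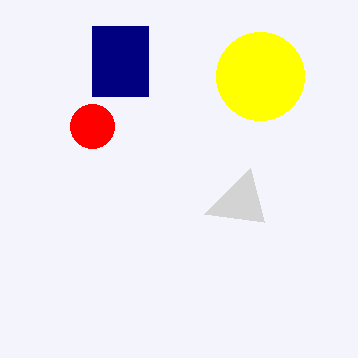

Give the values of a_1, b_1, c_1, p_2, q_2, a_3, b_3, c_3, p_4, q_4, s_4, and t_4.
a_1 = 260
b_1 = 76
c_1 = 44
p_2 = 250
q_2 = 168
a_3 = 92
b_3 = 126
c_3 = 22
p_4 = 92
q_4 = 26
s_4 = 148
t_4 = 96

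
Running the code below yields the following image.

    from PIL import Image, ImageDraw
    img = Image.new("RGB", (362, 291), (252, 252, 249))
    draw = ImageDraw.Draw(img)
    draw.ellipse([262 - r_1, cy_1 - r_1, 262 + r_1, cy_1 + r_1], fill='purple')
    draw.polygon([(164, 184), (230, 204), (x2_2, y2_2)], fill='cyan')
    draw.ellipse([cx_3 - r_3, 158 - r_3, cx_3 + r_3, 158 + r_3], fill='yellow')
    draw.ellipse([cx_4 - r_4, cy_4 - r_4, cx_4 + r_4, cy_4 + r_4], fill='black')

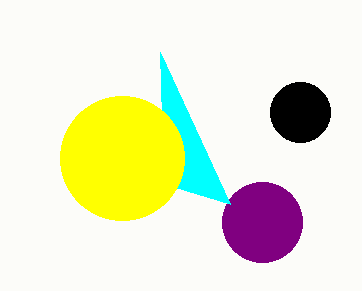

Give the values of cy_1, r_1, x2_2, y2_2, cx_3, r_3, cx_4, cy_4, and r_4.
cy_1 = 222, r_1 = 40, x2_2 = 160, y2_2 = 52, cx_3 = 122, r_3 = 62, cx_4 = 300, cy_4 = 112, r_4 = 30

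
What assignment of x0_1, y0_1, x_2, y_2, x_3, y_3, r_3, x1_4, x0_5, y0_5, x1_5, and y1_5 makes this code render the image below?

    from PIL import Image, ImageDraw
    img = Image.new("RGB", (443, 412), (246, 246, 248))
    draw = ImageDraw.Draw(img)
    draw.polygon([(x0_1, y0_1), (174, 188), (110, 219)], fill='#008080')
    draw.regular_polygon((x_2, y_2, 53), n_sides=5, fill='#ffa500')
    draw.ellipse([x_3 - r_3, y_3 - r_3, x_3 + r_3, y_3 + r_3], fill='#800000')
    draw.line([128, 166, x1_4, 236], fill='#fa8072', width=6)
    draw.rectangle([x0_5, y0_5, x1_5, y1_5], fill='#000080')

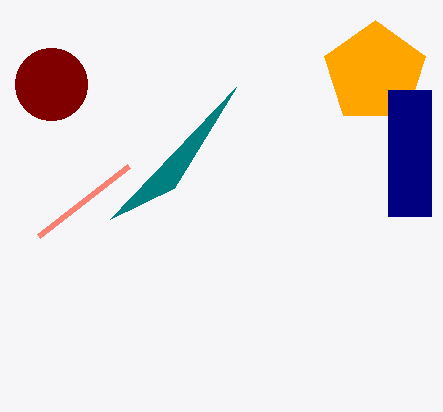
x0_1 = 236; y0_1 = 87; x_2 = 375; y_2 = 73; x_3 = 51; y_3 = 84; r_3 = 36; x1_4 = 38; x0_5 = 388; y0_5 = 90; x1_5 = 431; y1_5 = 216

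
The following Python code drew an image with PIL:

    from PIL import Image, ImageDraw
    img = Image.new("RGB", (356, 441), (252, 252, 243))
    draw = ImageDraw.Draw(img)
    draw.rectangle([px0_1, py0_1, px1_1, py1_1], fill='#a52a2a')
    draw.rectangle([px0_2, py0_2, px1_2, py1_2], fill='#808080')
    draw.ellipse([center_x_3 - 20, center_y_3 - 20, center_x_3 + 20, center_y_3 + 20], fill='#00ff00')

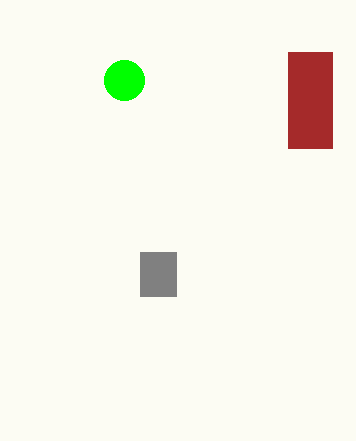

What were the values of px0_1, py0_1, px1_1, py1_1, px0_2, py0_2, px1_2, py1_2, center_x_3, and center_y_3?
px0_1 = 288, py0_1 = 52, px1_1 = 332, py1_1 = 148, px0_2 = 140, py0_2 = 252, px1_2 = 176, py1_2 = 296, center_x_3 = 124, center_y_3 = 80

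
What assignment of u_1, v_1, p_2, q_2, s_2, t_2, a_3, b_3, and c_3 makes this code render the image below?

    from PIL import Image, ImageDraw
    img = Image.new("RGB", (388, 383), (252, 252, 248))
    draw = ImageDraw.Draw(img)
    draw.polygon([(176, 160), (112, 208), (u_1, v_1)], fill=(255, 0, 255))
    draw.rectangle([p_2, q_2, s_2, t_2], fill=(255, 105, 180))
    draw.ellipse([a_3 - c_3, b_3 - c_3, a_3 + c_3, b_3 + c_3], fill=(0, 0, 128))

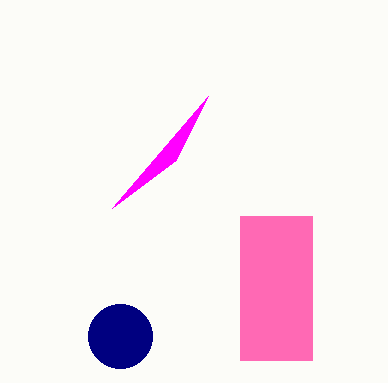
u_1 = 208
v_1 = 96
p_2 = 240
q_2 = 216
s_2 = 312
t_2 = 360
a_3 = 120
b_3 = 336
c_3 = 32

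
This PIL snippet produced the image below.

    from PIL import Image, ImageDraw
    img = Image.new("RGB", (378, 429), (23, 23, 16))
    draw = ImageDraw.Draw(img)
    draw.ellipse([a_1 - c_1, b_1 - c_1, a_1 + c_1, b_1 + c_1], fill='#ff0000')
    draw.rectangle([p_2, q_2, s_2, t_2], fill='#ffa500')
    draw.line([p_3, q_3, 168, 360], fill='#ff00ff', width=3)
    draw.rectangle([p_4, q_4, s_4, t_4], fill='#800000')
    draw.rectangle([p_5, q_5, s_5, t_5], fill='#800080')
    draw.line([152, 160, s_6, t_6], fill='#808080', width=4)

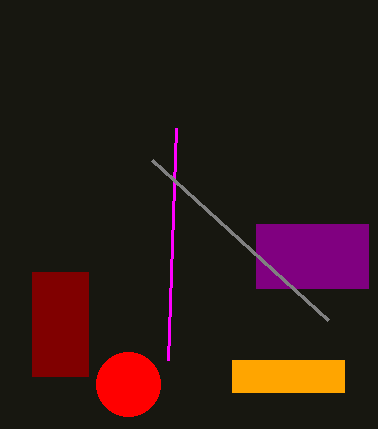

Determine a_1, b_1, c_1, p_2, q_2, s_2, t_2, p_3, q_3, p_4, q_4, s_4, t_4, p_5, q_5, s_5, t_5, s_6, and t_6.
a_1 = 128
b_1 = 384
c_1 = 32
p_2 = 232
q_2 = 360
s_2 = 344
t_2 = 392
p_3 = 176
q_3 = 128
p_4 = 32
q_4 = 272
s_4 = 88
t_4 = 376
p_5 = 256
q_5 = 224
s_5 = 368
t_5 = 288
s_6 = 328
t_6 = 320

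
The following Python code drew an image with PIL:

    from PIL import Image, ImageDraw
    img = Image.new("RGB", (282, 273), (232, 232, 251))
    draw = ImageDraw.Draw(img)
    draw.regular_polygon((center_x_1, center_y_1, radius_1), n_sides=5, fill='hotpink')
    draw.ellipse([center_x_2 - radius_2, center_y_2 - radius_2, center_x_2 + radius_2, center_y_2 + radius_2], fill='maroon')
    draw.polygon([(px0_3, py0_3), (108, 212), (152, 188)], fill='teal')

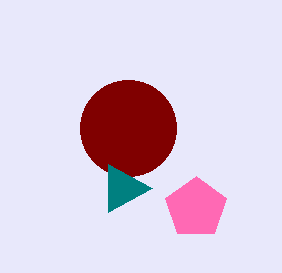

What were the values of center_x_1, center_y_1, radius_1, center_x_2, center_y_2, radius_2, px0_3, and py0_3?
center_x_1 = 196, center_y_1 = 208, radius_1 = 32, center_x_2 = 128, center_y_2 = 128, radius_2 = 48, px0_3 = 108, py0_3 = 164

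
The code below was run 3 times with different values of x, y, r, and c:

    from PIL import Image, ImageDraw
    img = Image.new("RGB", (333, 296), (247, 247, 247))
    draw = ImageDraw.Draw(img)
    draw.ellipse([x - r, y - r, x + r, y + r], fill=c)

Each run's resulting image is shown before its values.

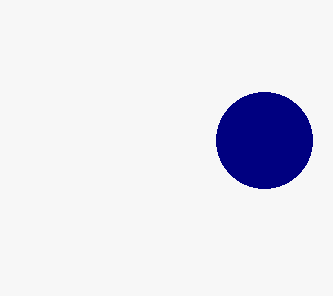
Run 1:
x = 264
y = 140
r = 48
c = 'navy'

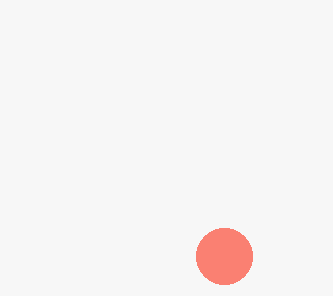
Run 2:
x = 224; y = 256; r = 28; c = 'salmon'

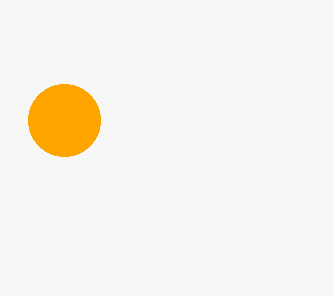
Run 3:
x = 64, y = 120, r = 36, c = 'orange'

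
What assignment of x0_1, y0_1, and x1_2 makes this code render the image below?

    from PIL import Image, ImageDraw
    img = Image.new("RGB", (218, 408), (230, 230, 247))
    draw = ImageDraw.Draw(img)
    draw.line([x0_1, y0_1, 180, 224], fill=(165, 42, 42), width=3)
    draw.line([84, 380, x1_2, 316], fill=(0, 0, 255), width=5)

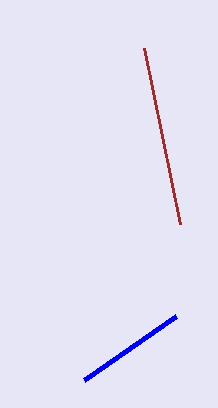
x0_1 = 144; y0_1 = 48; x1_2 = 176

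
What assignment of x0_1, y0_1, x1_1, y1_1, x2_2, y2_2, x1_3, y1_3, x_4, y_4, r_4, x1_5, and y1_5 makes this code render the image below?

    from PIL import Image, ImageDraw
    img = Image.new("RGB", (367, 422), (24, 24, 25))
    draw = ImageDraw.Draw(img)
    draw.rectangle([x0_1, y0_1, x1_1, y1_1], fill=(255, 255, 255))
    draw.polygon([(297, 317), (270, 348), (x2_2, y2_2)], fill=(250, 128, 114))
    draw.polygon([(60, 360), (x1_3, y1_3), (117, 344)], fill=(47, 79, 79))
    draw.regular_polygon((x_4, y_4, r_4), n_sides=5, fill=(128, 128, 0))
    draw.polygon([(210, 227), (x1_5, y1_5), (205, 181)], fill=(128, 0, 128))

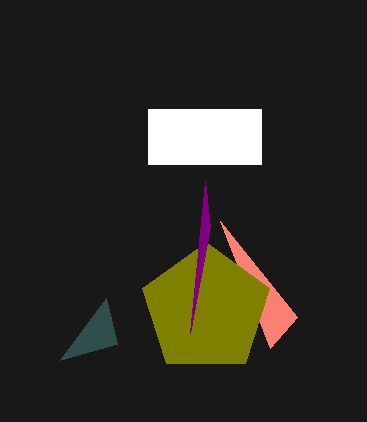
x0_1 = 148
y0_1 = 109
x1_1 = 261
y1_1 = 164
x2_2 = 220
y2_2 = 221
x1_3 = 106
y1_3 = 298
x_4 = 206
y_4 = 309
r_4 = 67
x1_5 = 190
y1_5 = 333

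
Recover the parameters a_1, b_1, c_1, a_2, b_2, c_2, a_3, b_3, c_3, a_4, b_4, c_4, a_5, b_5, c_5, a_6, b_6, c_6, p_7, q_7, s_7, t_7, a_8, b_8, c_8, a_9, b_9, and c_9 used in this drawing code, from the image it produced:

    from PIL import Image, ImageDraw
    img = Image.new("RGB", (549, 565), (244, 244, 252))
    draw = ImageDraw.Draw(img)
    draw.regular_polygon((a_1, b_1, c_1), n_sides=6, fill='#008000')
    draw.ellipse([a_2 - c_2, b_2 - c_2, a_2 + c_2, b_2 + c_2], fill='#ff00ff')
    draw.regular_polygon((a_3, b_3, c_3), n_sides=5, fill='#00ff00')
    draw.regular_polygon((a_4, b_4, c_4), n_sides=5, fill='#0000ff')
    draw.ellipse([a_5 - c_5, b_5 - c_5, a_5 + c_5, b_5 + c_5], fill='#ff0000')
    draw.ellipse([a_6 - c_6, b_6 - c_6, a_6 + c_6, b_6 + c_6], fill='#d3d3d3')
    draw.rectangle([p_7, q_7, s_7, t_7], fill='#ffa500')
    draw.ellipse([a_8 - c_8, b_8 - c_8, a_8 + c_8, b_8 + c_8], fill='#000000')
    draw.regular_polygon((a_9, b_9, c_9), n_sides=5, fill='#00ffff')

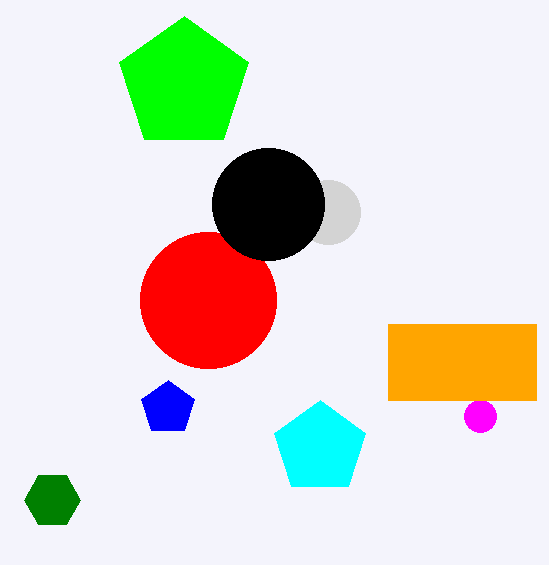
a_1 = 52; b_1 = 500; c_1 = 28; a_2 = 480; b_2 = 416; c_2 = 16; a_3 = 184; b_3 = 84; c_3 = 68; a_4 = 168; b_4 = 408; c_4 = 28; a_5 = 208; b_5 = 300; c_5 = 68; a_6 = 328; b_6 = 212; c_6 = 32; p_7 = 388; q_7 = 324; s_7 = 536; t_7 = 400; a_8 = 268; b_8 = 204; c_8 = 56; a_9 = 320; b_9 = 448; c_9 = 48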